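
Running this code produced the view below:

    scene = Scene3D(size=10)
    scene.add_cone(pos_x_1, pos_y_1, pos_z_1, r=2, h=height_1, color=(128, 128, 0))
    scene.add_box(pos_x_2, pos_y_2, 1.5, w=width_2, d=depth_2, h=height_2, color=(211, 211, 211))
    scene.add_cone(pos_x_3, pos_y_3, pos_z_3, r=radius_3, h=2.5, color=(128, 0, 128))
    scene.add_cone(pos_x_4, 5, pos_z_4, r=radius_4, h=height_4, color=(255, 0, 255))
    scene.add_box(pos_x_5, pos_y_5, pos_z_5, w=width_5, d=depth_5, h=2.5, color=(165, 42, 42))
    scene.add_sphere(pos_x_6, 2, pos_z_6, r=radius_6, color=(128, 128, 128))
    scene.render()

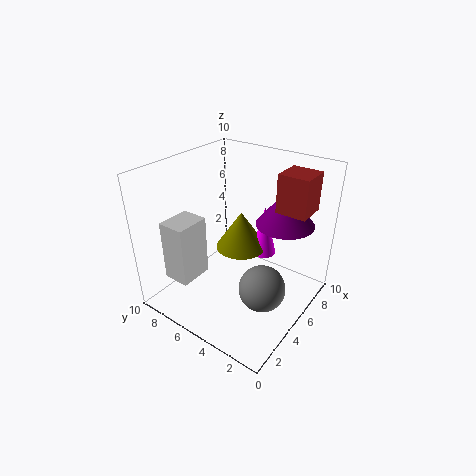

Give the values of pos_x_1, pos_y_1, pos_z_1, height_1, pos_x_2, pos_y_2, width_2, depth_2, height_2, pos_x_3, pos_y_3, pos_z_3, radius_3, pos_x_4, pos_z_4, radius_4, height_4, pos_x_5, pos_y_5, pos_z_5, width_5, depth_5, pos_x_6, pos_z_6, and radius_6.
pos_x_1 = 7.5; pos_y_1 = 6.5; pos_z_1 = 2.5; height_1 = 3; pos_x_2 = 2; pos_y_2 = 7.5; width_2 = 2.5; depth_2 = 2; height_2 = 4.5; pos_x_3 = 7; pos_y_3 = 2.5; pos_z_3 = 6; radius_3 = 2; pos_x_4 = 8.5; pos_z_4 = 2; radius_4 = 1; height_4 = 4; pos_x_5 = 5.5; pos_y_5 = 0.5; pos_z_5 = 7.5; width_5 = 2; depth_5 = 2; pos_x_6 = 3.5; pos_z_6 = 3; radius_6 = 1.5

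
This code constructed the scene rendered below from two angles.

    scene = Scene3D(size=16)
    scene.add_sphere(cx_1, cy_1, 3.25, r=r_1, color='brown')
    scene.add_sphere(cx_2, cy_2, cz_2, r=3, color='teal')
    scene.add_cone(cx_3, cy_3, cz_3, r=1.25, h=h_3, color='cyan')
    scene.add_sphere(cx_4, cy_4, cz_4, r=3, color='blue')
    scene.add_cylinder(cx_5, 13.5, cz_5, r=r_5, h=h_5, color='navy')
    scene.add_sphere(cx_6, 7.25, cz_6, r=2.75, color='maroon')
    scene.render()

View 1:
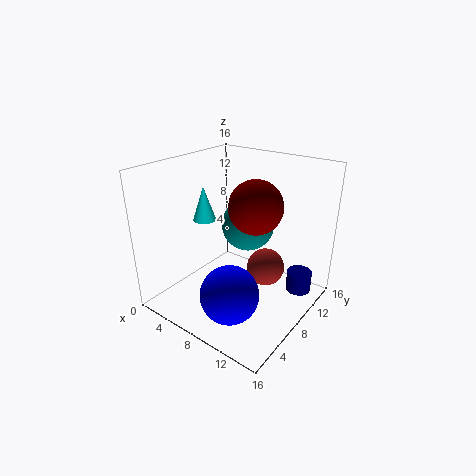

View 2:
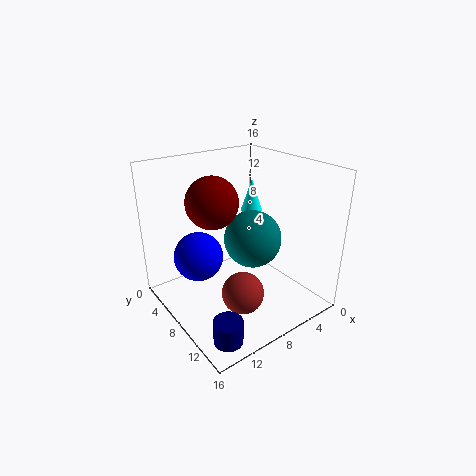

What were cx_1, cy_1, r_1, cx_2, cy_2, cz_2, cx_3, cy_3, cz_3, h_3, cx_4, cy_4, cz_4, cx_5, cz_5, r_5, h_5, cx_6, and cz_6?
cx_1 = 9.75; cy_1 = 11.25; r_1 = 2.25; cx_2 = 7.75; cy_2 = 10.25; cz_2 = 8.75; cx_3 = 4.75; cy_3 = 6.25; cz_3 = 10; h_3 = 3.75; cx_4 = 10.5; cy_4 = 3.25; cz_4 = 4.25; cx_5 = 13.25; cz_5 = 0.25; r_5 = 1.5; h_5 = 2.5; cx_6 = 10.75; cz_6 = 12.5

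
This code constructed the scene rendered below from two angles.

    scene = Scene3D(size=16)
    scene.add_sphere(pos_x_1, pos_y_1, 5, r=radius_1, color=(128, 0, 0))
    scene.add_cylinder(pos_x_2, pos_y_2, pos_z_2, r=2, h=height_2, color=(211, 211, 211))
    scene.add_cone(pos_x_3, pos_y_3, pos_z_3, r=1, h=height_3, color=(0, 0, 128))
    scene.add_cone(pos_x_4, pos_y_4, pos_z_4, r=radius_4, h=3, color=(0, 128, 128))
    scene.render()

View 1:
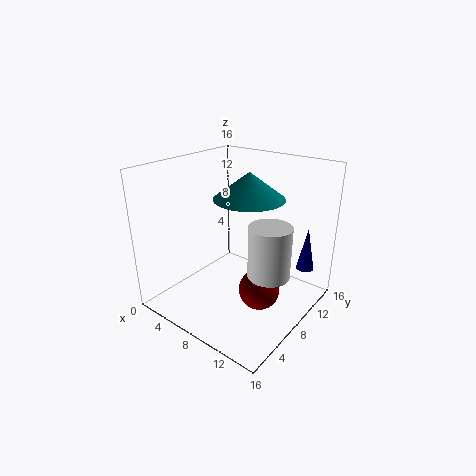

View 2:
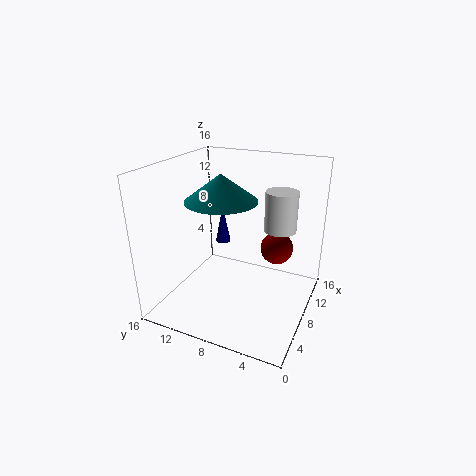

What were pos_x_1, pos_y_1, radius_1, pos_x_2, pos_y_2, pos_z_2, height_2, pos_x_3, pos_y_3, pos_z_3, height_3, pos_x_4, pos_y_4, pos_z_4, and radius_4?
pos_x_1 = 13
pos_y_1 = 5
radius_1 = 2
pos_x_2 = 14
pos_y_2 = 5
pos_z_2 = 7
height_2 = 5
pos_x_3 = 14
pos_y_3 = 13
pos_z_3 = 4
height_3 = 5
pos_x_4 = 8
pos_y_4 = 10
pos_z_4 = 12
radius_4 = 4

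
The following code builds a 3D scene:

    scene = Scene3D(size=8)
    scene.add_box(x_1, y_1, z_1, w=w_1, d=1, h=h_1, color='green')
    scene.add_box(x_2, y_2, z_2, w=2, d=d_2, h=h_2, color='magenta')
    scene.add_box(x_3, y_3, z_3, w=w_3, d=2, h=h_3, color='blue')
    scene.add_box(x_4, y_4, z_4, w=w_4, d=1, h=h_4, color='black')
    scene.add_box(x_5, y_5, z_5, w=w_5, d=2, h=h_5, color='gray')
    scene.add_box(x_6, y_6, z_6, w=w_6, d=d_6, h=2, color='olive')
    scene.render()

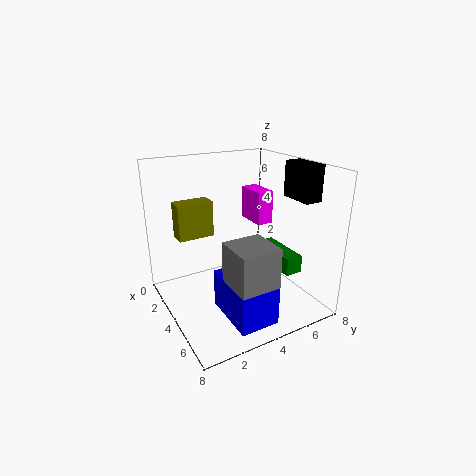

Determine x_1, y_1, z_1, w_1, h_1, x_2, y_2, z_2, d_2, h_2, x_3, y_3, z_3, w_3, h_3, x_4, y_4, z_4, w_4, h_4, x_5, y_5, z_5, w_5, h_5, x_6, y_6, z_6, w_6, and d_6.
x_1 = 3; y_1 = 6; z_1 = 2; w_1 = 3; h_1 = 1; x_2 = 1; y_2 = 6; z_2 = 4; d_2 = 1; h_2 = 2; x_3 = 5; y_3 = 2; z_3 = 1; w_3 = 3; h_3 = 2; x_4 = 4; y_4 = 7; z_4 = 6; w_4 = 2; h_4 = 2; x_5 = 6; y_5 = 2; z_5 = 2; w_5 = 2; h_5 = 3; x_6 = 2; y_6 = 1; z_6 = 4; w_6 = 1; d_6 = 2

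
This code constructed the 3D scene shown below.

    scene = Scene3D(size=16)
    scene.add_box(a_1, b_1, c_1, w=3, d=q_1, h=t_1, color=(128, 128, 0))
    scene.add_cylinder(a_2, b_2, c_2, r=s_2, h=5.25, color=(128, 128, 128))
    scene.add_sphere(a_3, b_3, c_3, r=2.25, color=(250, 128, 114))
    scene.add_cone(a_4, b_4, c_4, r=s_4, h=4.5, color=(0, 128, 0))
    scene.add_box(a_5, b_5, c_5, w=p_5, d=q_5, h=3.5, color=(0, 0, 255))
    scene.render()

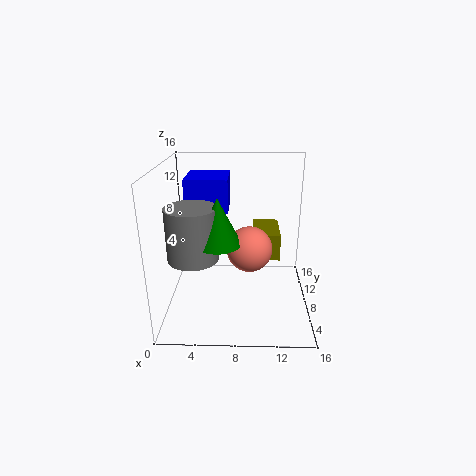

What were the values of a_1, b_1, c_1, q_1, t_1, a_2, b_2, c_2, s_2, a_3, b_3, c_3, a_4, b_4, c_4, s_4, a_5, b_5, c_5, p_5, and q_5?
a_1 = 9.75; b_1 = 8; c_1 = 5.25; q_1 = 5.25; t_1 = 3; a_2 = 3.75; b_2 = 3.5; c_2 = 7.75; s_2 = 2.5; a_3 = 9.25; b_3 = 4.25; c_3 = 8.5; a_4 = 6.25; b_4 = 3.25; c_4 = 9.5; s_4 = 2.25; a_5 = 2.5; b_5 = 6.75; c_5 = 11.25; p_5 = 4.5; q_5 = 4.75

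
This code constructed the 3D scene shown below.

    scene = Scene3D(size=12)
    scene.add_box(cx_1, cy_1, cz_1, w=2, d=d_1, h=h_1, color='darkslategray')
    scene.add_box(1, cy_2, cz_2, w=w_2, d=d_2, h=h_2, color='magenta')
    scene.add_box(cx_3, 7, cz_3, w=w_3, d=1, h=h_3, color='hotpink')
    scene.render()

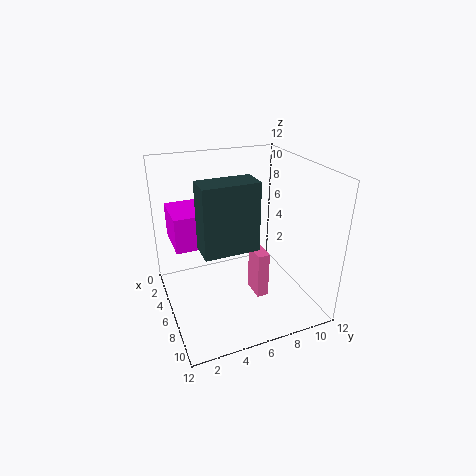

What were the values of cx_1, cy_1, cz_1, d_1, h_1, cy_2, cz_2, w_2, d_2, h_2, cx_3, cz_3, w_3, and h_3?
cx_1 = 8, cy_1 = 2, cz_1 = 7, d_1 = 4, h_1 = 5, cy_2 = 1, cz_2 = 5, w_2 = 4, d_2 = 3, h_2 = 3, cx_3 = 6, cz_3 = 1, w_3 = 2, h_3 = 4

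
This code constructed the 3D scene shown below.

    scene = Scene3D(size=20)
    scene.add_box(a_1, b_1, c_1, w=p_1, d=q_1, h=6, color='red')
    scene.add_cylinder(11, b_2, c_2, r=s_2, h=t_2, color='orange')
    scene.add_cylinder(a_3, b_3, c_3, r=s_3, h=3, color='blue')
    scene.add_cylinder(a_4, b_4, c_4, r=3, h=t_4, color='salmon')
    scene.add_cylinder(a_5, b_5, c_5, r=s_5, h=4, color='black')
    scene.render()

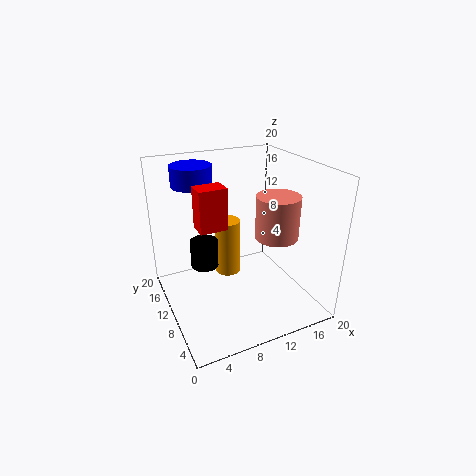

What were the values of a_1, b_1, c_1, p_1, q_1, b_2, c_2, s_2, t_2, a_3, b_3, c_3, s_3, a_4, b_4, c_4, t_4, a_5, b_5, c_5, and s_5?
a_1 = 5, b_1 = 11, c_1 = 11, p_1 = 4, q_1 = 3, b_2 = 16, c_2 = 1, s_2 = 2, t_2 = 9, a_3 = 6, b_3 = 17, c_3 = 16, s_3 = 3, a_4 = 15, b_4 = 8, c_4 = 10, t_4 = 6, a_5 = 6, b_5 = 13, c_5 = 5, s_5 = 2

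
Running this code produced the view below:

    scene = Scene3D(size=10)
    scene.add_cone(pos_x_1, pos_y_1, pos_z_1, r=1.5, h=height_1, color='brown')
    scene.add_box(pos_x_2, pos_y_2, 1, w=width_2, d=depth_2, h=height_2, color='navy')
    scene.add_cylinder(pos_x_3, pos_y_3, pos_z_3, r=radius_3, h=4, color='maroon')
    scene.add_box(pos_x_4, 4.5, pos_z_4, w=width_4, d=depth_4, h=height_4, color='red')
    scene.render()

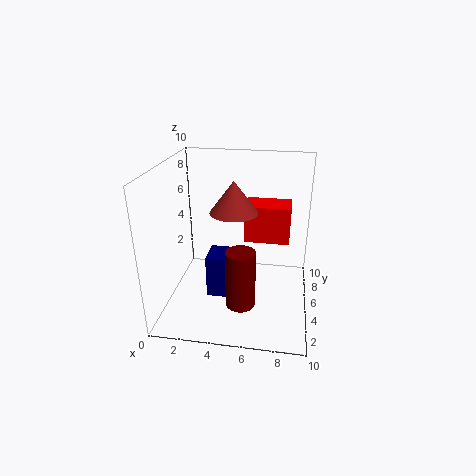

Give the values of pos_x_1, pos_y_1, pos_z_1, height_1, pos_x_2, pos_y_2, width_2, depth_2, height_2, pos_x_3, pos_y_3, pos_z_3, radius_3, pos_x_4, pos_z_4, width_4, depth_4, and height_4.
pos_x_1 = 5
pos_y_1 = 3.5
pos_z_1 = 7.5
height_1 = 2
pos_x_2 = 3
pos_y_2 = 3.5
width_2 = 2
depth_2 = 2
height_2 = 3
pos_x_3 = 5.5
pos_y_3 = 3
pos_z_3 = 1
radius_3 = 1
pos_x_4 = 5.5
pos_z_4 = 5
width_4 = 3
depth_4 = 2
height_4 = 2.5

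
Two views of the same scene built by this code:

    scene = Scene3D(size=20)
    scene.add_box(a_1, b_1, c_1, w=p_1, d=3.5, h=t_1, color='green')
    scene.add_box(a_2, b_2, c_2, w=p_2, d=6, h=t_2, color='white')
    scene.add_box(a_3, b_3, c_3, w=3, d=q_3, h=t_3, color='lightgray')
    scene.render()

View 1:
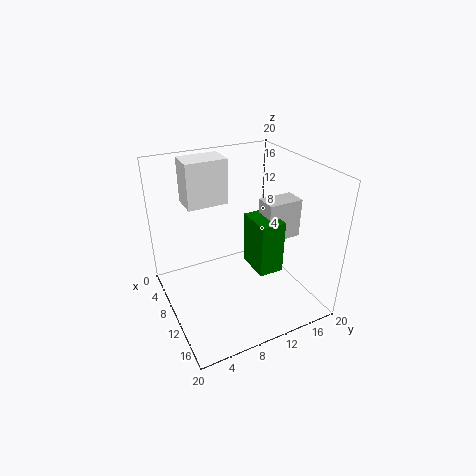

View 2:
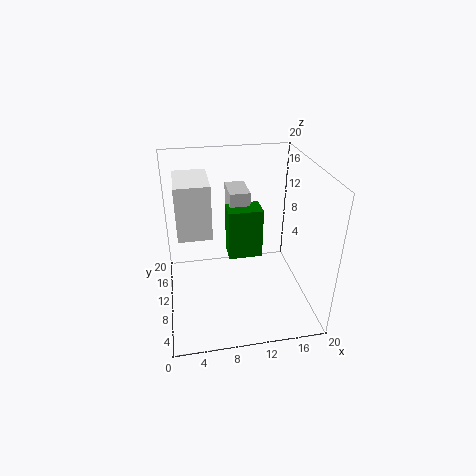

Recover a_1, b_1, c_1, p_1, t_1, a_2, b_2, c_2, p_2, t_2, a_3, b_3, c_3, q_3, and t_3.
a_1 = 9
b_1 = 11.5
c_1 = 5.5
p_1 = 5
t_1 = 7.5
a_2 = 2
b_2 = 4.5
c_2 = 13.5
p_2 = 4
t_2 = 6.5
a_3 = 9.5
b_3 = 13.5
c_3 = 9.5
q_3 = 5
t_3 = 5.5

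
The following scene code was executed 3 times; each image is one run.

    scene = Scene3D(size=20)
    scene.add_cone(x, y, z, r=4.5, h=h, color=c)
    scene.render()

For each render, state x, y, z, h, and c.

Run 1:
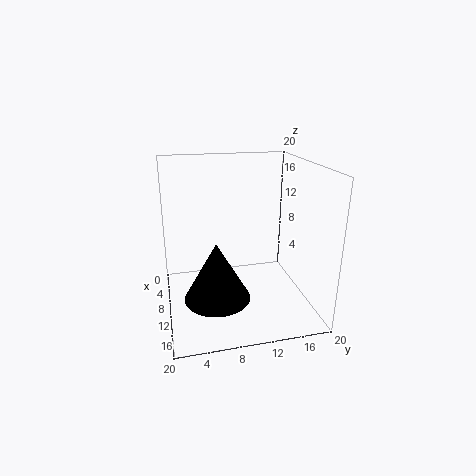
x = 12.5; y = 6.5; z = 2.5; h = 8; c = 'black'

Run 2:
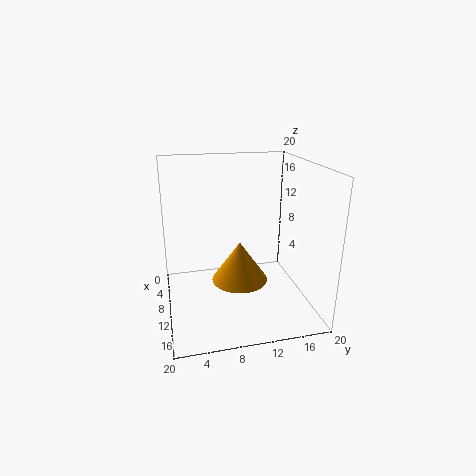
x = 5; y = 11.5; z = 0.5; h = 6.5; c = 'orange'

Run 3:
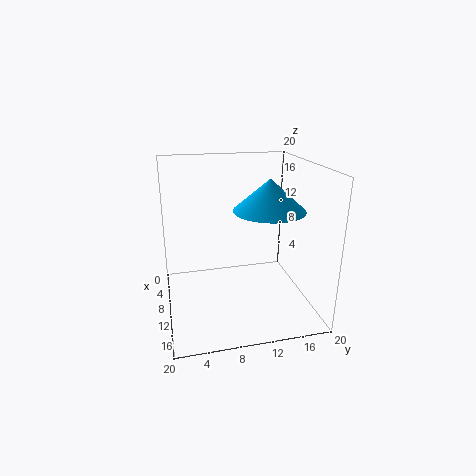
x = 14; y = 13; z = 15; h = 4; c = 'deepskyblue'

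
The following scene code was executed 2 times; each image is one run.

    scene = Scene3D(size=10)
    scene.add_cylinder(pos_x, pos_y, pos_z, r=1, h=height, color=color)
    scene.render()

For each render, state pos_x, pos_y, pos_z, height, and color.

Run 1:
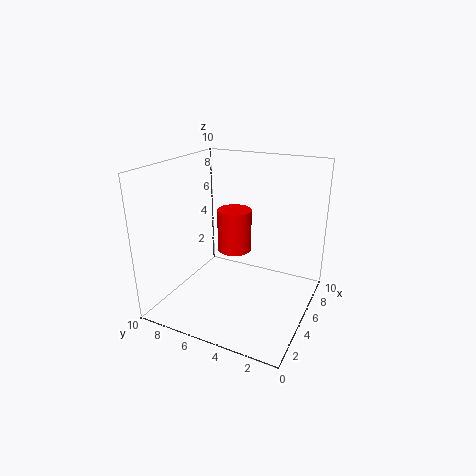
pos_x = 2.5; pos_y = 4; pos_z = 5.5; height = 2.5; color = 'red'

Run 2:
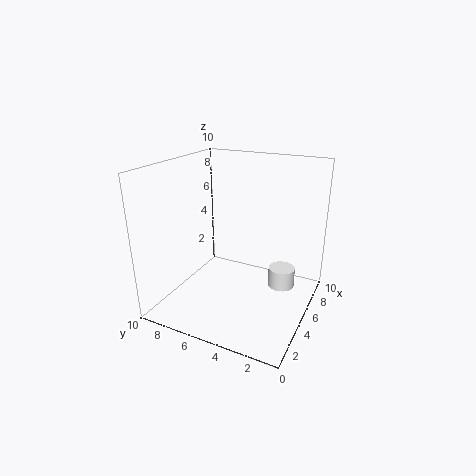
pos_x = 7.5; pos_y = 2.5; pos_z = 0.5; height = 1.5; color = 'white'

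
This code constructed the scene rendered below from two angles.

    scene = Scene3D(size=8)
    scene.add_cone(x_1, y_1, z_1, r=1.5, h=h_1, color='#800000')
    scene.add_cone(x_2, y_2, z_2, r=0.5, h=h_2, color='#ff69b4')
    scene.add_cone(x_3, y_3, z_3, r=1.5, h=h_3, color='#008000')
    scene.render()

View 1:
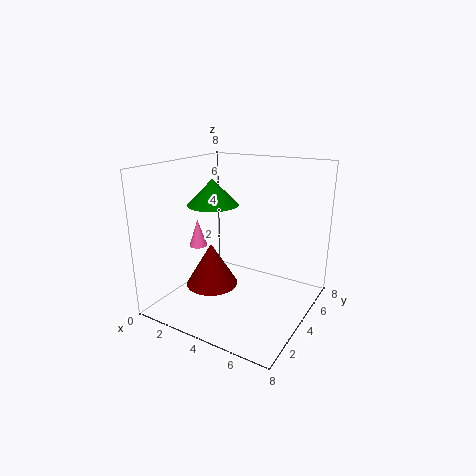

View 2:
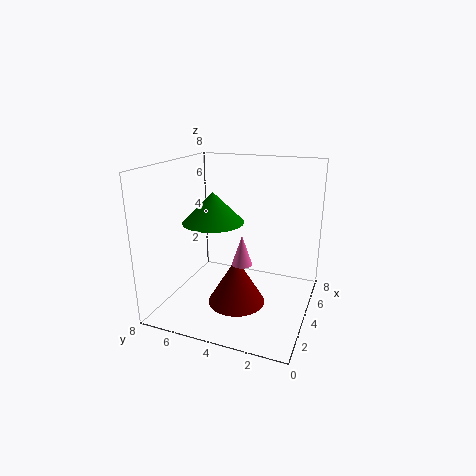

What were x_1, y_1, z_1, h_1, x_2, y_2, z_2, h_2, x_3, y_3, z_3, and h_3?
x_1 = 2.5; y_1 = 3.5; z_1 = 1; h_1 = 2.5; x_2 = 2; y_2 = 3; z_2 = 3.5; h_2 = 1.5; x_3 = 2; y_3 = 4.5; z_3 = 5.5; h_3 = 1.5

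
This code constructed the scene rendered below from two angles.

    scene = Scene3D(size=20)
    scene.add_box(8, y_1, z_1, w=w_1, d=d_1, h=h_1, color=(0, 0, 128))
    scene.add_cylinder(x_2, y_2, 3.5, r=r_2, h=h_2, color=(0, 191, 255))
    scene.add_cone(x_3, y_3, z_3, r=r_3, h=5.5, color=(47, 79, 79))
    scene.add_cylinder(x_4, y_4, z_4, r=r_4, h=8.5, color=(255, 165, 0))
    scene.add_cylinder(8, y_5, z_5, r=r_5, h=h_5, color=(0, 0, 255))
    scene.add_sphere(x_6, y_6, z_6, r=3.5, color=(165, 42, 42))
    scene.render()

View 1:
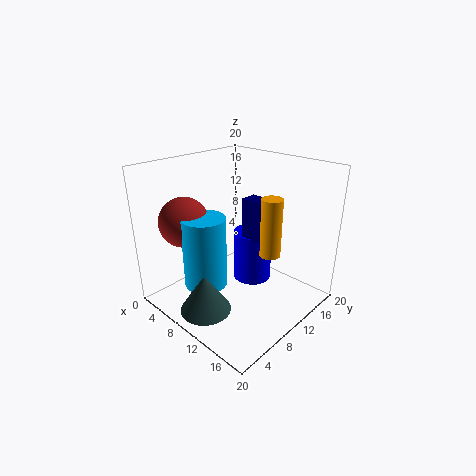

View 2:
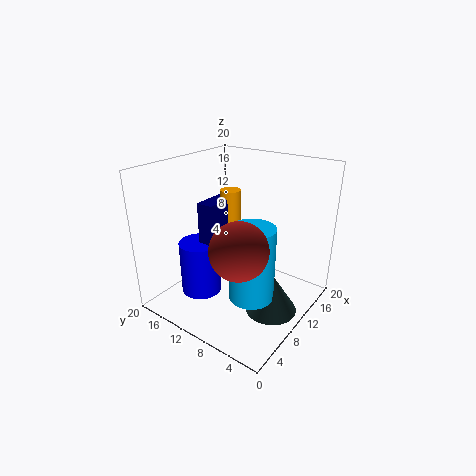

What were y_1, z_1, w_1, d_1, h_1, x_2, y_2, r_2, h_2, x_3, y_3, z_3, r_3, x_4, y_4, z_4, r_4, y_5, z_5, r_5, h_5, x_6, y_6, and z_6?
y_1 = 13
z_1 = 8.5
w_1 = 5
d_1 = 2.5
h_1 = 6
x_2 = 7.5
y_2 = 6
r_2 = 3
h_2 = 10
x_3 = 9.5
y_3 = 4
z_3 = 1
r_3 = 3.5
x_4 = 13
y_4 = 13.5
z_4 = 7
r_4 = 1.5
y_5 = 15.5
z_5 = 0.5
r_5 = 3
h_5 = 8
x_6 = 4
y_6 = 5.5
z_6 = 12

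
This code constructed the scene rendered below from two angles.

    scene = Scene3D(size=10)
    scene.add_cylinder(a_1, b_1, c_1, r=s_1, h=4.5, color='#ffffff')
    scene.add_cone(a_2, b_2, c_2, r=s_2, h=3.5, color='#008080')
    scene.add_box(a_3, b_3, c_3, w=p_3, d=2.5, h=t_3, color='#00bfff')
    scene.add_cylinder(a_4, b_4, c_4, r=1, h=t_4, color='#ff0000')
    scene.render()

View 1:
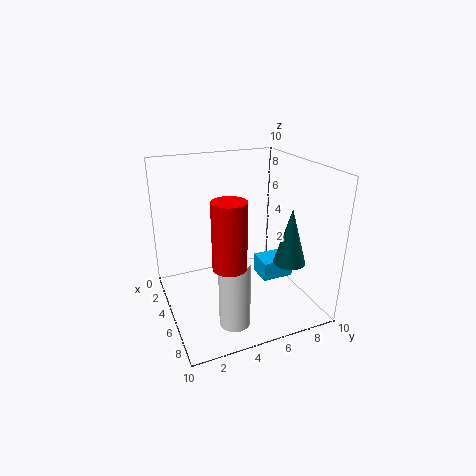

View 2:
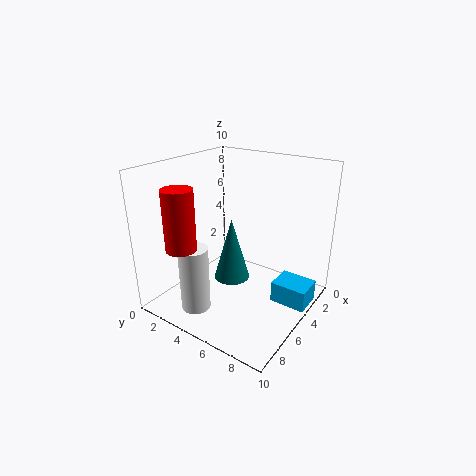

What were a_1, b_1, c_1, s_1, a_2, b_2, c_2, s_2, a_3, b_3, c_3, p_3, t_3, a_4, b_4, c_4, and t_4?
a_1 = 8, b_1 = 3.5, c_1 = 0.5, s_1 = 1, a_2 = 8.5, b_2 = 7, c_2 = 4.5, s_2 = 1, a_3 = 2.5, b_3 = 7.5, c_3 = 0.5, p_3 = 2, t_3 = 1.5, a_4 = 8.5, b_4 = 3, c_4 = 5, t_4 = 4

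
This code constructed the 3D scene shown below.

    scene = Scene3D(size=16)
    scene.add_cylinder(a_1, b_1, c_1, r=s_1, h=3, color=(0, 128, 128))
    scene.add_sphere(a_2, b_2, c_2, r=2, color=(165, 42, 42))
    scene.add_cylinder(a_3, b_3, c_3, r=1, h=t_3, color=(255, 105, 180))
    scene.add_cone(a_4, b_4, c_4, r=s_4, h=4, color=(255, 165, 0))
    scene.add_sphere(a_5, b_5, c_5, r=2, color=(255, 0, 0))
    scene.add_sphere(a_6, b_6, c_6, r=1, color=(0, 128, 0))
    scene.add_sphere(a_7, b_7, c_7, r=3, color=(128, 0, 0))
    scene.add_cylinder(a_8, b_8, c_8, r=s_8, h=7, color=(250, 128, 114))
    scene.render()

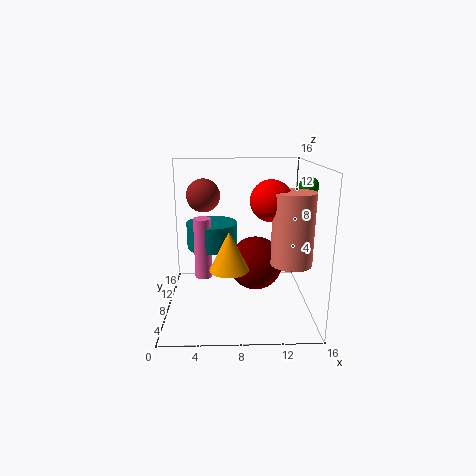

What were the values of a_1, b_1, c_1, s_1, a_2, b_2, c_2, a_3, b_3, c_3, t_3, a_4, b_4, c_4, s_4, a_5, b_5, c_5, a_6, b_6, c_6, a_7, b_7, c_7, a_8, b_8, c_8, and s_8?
a_1 = 5; b_1 = 11; c_1 = 6; s_1 = 3; a_2 = 4; b_2 = 12; c_2 = 12; a_3 = 4; b_3 = 9; c_3 = 3; t_3 = 7; a_4 = 7; b_4 = 4; c_4 = 6; s_4 = 2; a_5 = 11; b_5 = 4; c_5 = 13; a_6 = 15; b_6 = 6; c_6 = 14; a_7 = 10; b_7 = 8; c_7 = 5; a_8 = 13; b_8 = 3; c_8 = 7; s_8 = 2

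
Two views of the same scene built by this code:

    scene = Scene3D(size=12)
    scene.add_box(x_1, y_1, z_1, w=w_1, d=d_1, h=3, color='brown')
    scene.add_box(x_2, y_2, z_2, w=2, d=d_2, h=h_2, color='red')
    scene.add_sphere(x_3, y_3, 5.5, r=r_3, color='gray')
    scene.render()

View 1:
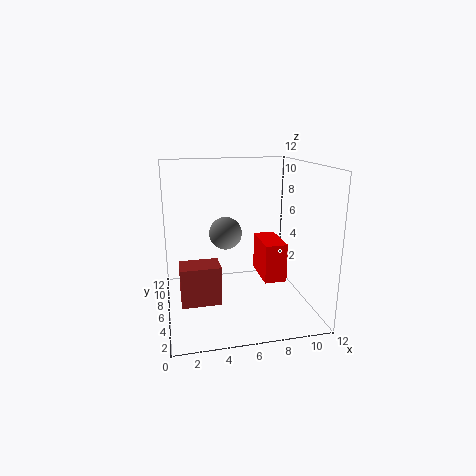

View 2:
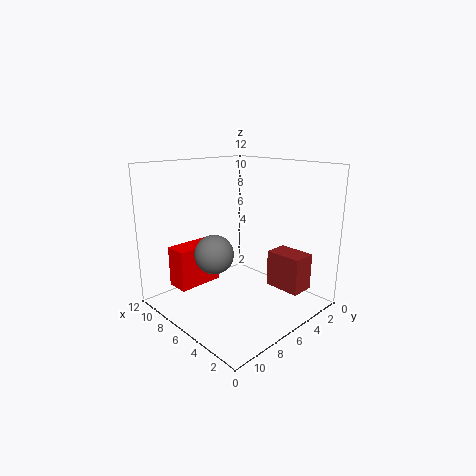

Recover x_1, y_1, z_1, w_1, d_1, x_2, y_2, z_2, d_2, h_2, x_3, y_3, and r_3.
x_1 = 1; y_1 = 2.5; z_1 = 2; w_1 = 3; d_1 = 2; x_2 = 8.5; y_2 = 6; z_2 = 1.5; d_2 = 4; h_2 = 3.5; x_3 = 5.5; y_3 = 9; r_3 = 1.5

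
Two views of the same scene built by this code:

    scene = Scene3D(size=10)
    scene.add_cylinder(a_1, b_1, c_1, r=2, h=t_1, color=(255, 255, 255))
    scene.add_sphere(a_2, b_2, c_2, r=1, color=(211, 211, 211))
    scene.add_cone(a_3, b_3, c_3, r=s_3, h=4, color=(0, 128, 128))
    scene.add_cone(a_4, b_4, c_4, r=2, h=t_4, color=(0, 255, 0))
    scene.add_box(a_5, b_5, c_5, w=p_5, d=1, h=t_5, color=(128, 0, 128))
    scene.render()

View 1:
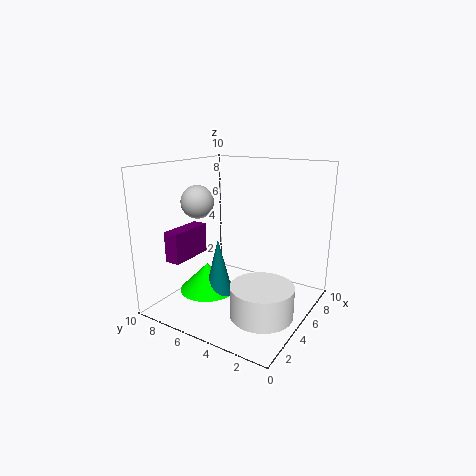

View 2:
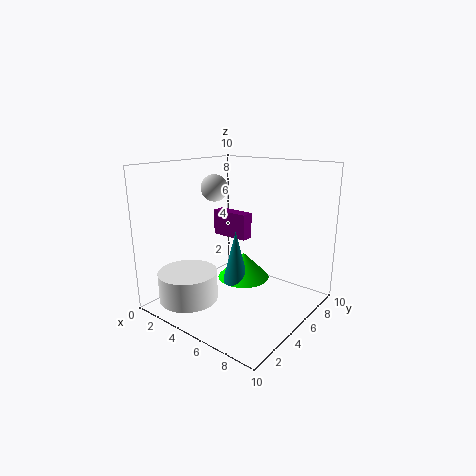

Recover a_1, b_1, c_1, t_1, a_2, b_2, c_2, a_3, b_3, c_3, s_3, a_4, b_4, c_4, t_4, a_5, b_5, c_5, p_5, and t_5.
a_1 = 3, b_1 = 2, c_1 = 1, t_1 = 2, a_2 = 2, b_2 = 6, c_2 = 8, a_3 = 4, b_3 = 6, c_3 = 1, s_3 = 1, a_4 = 4, b_4 = 7, c_4 = 1, t_4 = 2, a_5 = 1, b_5 = 7, c_5 = 4, p_5 = 3, t_5 = 2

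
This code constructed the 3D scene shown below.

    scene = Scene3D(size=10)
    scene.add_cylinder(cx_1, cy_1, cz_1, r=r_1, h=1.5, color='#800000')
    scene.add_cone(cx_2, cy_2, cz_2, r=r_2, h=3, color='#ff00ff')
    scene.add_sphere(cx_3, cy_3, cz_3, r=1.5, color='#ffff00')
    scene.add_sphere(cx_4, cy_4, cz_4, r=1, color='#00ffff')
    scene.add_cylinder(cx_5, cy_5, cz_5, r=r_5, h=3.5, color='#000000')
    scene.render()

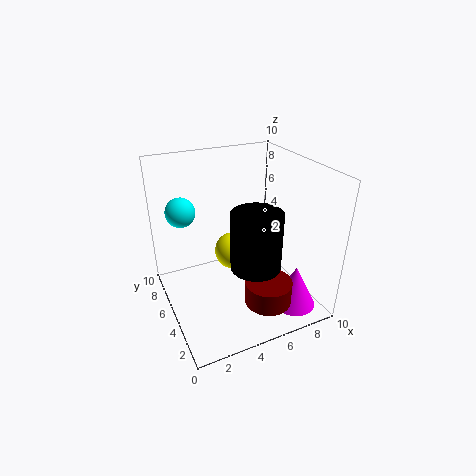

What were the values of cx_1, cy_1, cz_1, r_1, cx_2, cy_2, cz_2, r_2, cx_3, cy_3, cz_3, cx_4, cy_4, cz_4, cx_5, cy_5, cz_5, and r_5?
cx_1 = 5.5
cy_1 = 1.5
cz_1 = 2
r_1 = 1.5
cx_2 = 8
cy_2 = 2
cz_2 = 0.5
r_2 = 1.5
cx_3 = 6
cy_3 = 8
cz_3 = 2
cx_4 = 1.5
cy_4 = 6.5
cz_4 = 7
cx_5 = 4.5
cy_5 = 1.5
cz_5 = 5
r_5 = 1.5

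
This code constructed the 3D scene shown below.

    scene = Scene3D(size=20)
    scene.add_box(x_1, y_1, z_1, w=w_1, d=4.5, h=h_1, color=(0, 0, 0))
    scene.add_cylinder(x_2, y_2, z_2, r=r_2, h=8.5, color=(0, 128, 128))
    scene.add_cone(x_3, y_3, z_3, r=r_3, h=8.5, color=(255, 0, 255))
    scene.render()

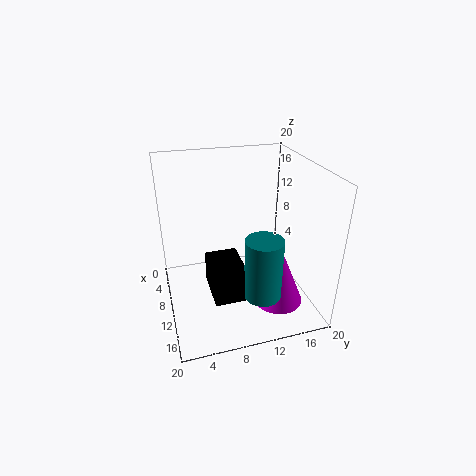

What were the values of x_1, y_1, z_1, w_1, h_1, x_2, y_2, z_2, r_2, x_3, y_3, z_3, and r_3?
x_1 = 8.5, y_1 = 5.5, z_1 = 3, w_1 = 6.5, h_1 = 4.5, x_2 = 15, y_2 = 12, z_2 = 3.5, r_2 = 2.5, x_3 = 13.5, y_3 = 15, z_3 = 1, r_3 = 3.5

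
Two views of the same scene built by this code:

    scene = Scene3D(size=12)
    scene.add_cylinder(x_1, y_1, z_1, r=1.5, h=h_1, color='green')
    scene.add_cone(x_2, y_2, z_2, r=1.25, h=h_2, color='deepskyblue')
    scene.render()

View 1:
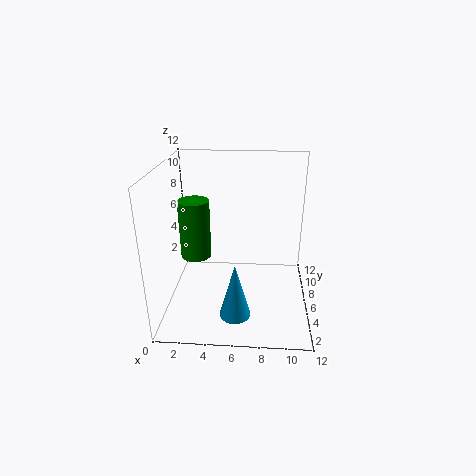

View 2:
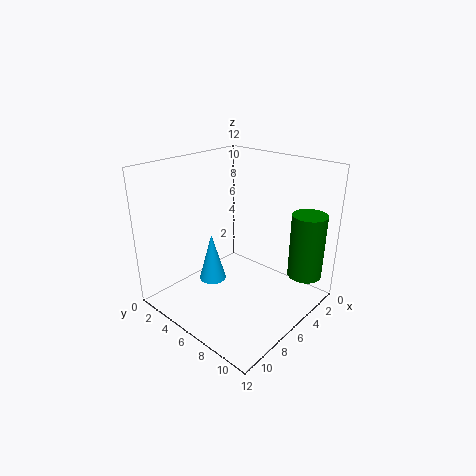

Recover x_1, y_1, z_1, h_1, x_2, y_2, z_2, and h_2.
x_1 = 1.5; y_1 = 10; z_1 = 2; h_1 = 5.75; x_2 = 6; y_2 = 2.75; z_2 = 0.75; h_2 = 4.5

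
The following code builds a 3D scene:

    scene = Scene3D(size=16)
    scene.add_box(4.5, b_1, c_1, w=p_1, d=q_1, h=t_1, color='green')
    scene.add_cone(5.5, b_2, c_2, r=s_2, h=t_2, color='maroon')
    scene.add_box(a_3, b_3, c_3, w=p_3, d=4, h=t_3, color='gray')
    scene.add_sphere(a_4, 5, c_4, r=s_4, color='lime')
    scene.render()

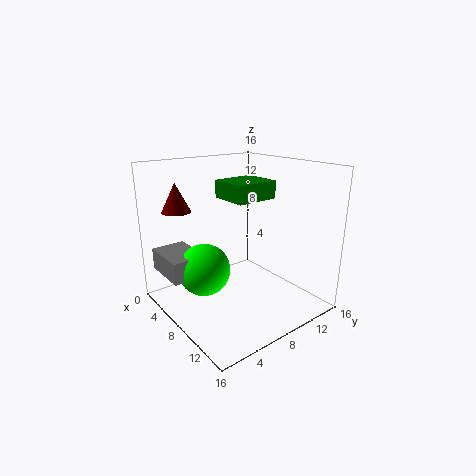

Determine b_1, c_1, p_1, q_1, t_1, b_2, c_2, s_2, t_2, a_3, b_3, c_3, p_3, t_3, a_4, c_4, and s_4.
b_1 = 7.5; c_1 = 12; p_1 = 4.5; q_1 = 5; t_1 = 2; b_2 = 2; c_2 = 11.5; s_2 = 1.5; t_2 = 3; a_3 = 0.5; b_3 = 1; c_3 = 3.5; p_3 = 5.5; t_3 = 2.5; a_4 = 5.5; c_4 = 4; s_4 = 3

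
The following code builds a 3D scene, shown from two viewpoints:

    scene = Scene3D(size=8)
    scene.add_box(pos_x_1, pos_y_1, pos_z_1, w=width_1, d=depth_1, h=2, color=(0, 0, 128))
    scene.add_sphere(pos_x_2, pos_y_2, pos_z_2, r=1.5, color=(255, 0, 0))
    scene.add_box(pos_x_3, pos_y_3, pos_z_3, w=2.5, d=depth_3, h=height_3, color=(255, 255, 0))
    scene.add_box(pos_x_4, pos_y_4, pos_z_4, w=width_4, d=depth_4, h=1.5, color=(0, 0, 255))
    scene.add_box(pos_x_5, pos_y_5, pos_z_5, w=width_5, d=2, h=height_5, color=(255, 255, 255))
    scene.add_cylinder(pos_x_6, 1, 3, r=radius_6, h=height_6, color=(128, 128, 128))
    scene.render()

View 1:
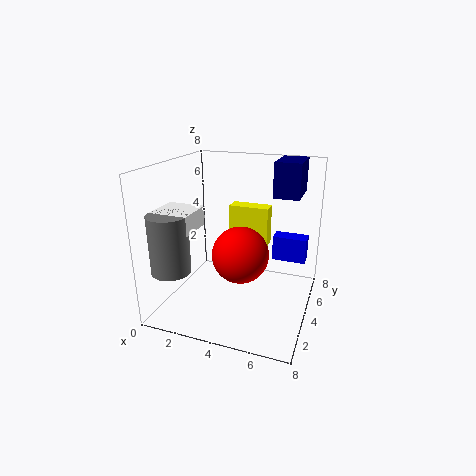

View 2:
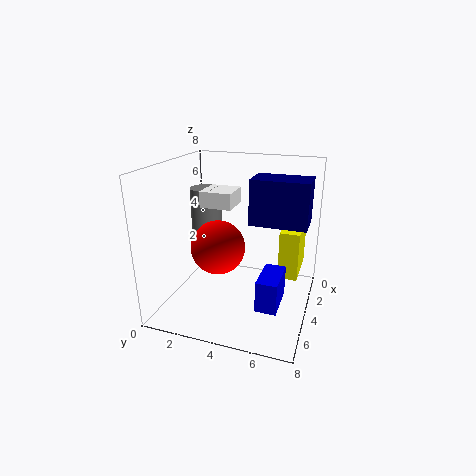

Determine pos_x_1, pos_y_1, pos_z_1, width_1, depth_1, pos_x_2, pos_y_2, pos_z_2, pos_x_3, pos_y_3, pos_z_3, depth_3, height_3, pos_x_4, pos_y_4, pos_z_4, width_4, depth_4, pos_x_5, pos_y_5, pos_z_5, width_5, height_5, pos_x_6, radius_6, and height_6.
pos_x_1 = 5.5; pos_y_1 = 5.5; pos_z_1 = 6; width_1 = 1.5; depth_1 = 2.5; pos_x_2 = 4.5; pos_y_2 = 3; pos_z_2 = 3.5; pos_x_3 = 2.5; pos_y_3 = 6.5; pos_z_3 = 2.5; depth_3 = 1; height_3 = 2.5; pos_x_4 = 5.5; pos_y_4 = 6; pos_z_4 = 2; width_4 = 2; depth_4 = 1; pos_x_5 = 0.5; pos_y_5 = 1; pos_z_5 = 5; width_5 = 2; height_5 = 1; pos_x_6 = 1.5; radius_6 = 1; height_6 = 3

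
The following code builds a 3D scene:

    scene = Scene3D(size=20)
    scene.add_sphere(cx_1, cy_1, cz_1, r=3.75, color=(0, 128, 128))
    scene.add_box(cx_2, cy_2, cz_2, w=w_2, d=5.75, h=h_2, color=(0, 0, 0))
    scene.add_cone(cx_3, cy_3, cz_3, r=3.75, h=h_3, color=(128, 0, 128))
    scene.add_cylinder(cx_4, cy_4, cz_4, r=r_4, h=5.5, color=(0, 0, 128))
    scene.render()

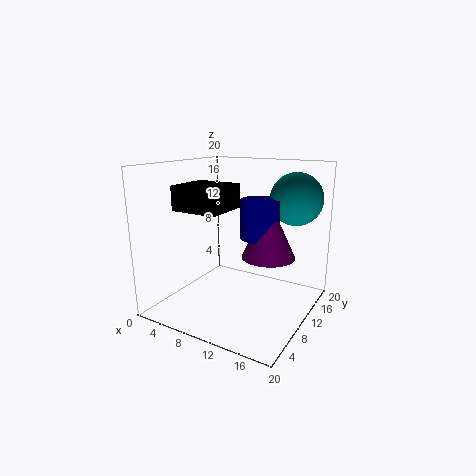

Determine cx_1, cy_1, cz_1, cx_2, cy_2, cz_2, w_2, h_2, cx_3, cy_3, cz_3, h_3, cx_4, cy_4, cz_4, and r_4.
cx_1 = 16
cy_1 = 16
cz_1 = 15
cx_2 = 5.75
cy_2 = 1.75
cz_2 = 15
w_2 = 6
h_2 = 3
cx_3 = 13.75
cy_3 = 12
cz_3 = 7.25
h_3 = 8
cx_4 = 12.25
cy_4 = 12.25
cz_4 = 9.75
r_4 = 2.75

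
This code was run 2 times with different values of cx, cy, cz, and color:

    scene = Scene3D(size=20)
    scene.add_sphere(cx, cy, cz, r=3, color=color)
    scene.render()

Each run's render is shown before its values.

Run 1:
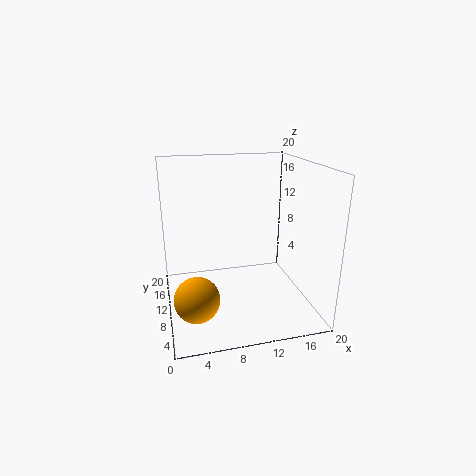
cx = 3.5; cy = 6; cz = 3.5; color = 'orange'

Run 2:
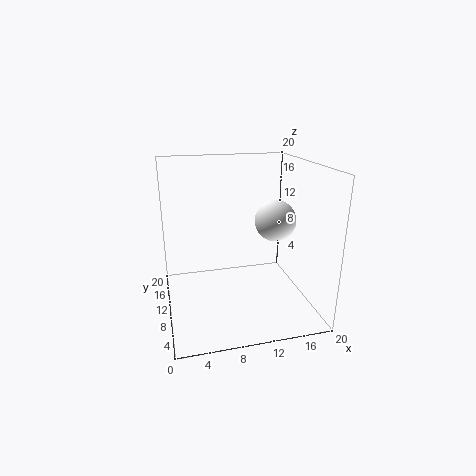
cx = 16; cy = 11.5; cz = 11.5; color = 'white'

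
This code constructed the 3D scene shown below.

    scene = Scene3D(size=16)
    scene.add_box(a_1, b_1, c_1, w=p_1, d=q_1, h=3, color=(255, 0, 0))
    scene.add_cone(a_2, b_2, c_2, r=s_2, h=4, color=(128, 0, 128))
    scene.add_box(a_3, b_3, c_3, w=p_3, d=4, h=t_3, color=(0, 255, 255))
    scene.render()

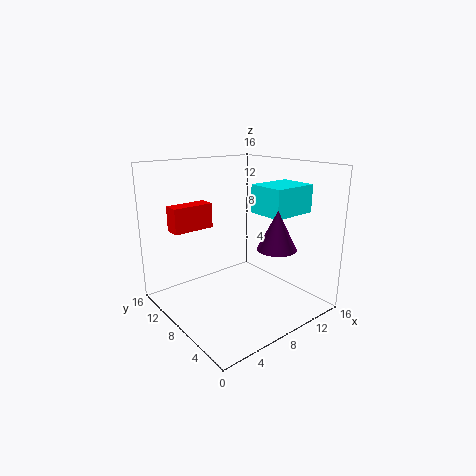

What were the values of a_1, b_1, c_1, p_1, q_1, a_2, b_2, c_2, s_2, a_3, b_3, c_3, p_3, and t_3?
a_1 = 3
b_1 = 13
c_1 = 8
p_1 = 5
q_1 = 2
a_2 = 9
b_2 = 3
c_2 = 8
s_2 = 2
a_3 = 9
b_3 = 3
c_3 = 11
p_3 = 5
t_3 = 3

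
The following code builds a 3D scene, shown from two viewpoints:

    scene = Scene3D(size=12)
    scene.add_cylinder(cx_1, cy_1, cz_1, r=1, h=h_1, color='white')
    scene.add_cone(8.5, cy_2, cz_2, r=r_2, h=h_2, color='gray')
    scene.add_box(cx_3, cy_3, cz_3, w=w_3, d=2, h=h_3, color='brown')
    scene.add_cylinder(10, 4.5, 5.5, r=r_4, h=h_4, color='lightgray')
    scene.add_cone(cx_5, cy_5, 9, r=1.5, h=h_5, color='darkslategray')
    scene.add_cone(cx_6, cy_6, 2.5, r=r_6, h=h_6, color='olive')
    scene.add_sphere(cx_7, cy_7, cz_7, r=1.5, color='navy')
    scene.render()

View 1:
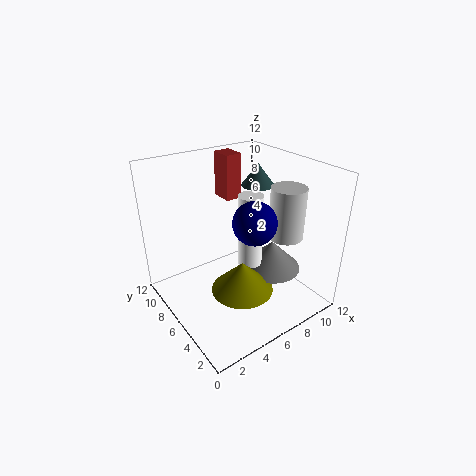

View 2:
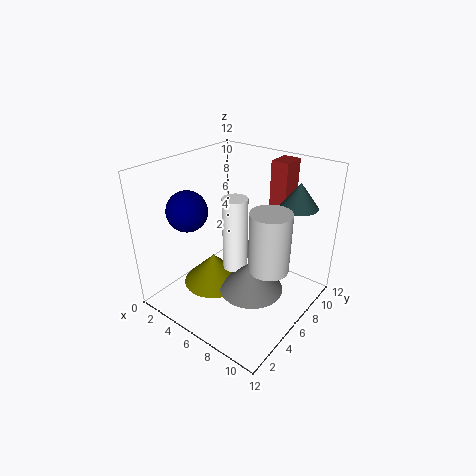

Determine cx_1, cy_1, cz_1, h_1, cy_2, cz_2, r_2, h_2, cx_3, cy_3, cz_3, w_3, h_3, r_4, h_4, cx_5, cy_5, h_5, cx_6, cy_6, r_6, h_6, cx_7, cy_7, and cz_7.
cx_1 = 6.5; cy_1 = 5; cz_1 = 4; h_1 = 6; cy_2 = 4.5; cz_2 = 3; r_2 = 2.5; h_2 = 2.5; cx_3 = 7; cy_3 = 9; cz_3 = 8; w_3 = 1.5; h_3 = 4; r_4 = 1.5; h_4 = 4.5; cx_5 = 10; cy_5 = 8.5; h_5 = 2; cx_6 = 5; cy_6 = 4; r_6 = 2.5; h_6 = 2.5; cx_7 = 4.5; cy_7 = 2; cz_7 = 9.5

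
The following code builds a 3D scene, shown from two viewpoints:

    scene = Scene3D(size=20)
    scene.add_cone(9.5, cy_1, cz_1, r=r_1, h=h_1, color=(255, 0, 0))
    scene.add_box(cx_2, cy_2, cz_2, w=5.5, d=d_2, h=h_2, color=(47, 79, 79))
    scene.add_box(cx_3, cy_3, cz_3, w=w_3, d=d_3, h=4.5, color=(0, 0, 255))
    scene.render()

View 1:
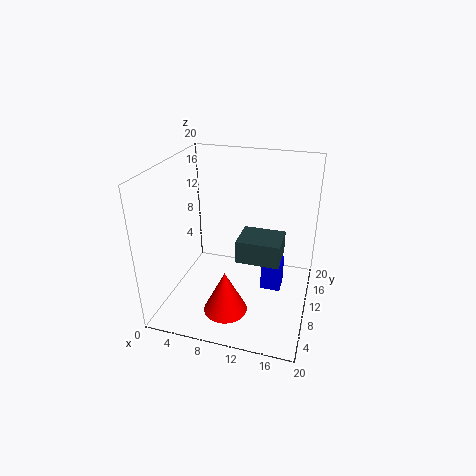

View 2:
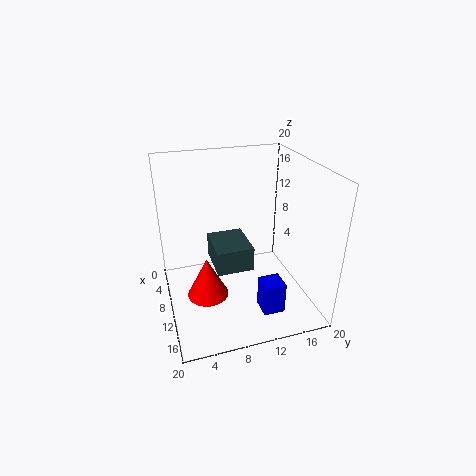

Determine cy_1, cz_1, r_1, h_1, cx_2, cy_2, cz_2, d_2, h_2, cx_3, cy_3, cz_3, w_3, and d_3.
cy_1 = 5.5
cz_1 = 1
r_1 = 3
h_1 = 6
cx_2 = 11
cy_2 = 5.5
cz_2 = 9
d_2 = 4.5
h_2 = 3
cx_3 = 13
cy_3 = 12
cz_3 = 0.5
w_3 = 3
d_3 = 3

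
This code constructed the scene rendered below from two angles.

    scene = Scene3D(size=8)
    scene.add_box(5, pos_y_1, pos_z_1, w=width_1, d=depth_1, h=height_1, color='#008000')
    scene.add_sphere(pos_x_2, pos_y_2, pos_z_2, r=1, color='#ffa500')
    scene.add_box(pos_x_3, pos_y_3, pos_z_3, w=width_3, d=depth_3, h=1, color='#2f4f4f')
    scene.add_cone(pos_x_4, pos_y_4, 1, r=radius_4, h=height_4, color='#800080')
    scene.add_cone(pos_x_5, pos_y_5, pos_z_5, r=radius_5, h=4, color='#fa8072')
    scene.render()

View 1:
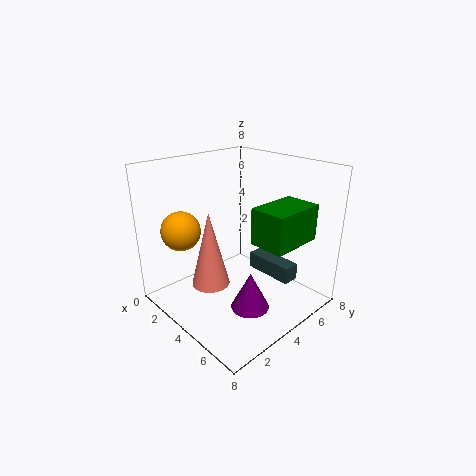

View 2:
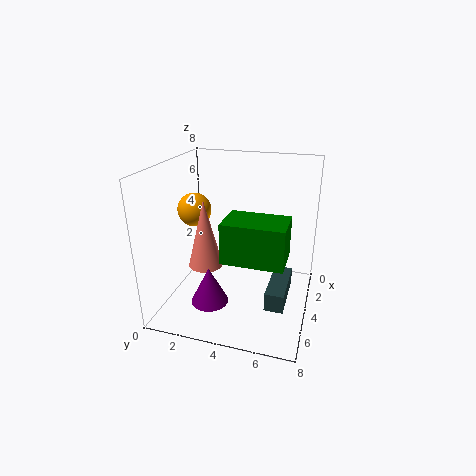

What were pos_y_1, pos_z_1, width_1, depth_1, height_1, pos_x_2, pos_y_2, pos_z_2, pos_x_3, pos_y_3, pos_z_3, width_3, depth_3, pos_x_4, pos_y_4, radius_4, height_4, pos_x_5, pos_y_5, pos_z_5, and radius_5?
pos_y_1 = 4; pos_z_1 = 4; width_1 = 2; depth_1 = 3; height_1 = 2; pos_x_2 = 3; pos_y_2 = 1; pos_z_2 = 5; pos_x_3 = 3; pos_y_3 = 6; pos_z_3 = 1; width_3 = 3; depth_3 = 1; pos_x_4 = 6; pos_y_4 = 3; radius_4 = 1; height_4 = 2; pos_x_5 = 4; pos_y_5 = 2; pos_z_5 = 2; radius_5 = 1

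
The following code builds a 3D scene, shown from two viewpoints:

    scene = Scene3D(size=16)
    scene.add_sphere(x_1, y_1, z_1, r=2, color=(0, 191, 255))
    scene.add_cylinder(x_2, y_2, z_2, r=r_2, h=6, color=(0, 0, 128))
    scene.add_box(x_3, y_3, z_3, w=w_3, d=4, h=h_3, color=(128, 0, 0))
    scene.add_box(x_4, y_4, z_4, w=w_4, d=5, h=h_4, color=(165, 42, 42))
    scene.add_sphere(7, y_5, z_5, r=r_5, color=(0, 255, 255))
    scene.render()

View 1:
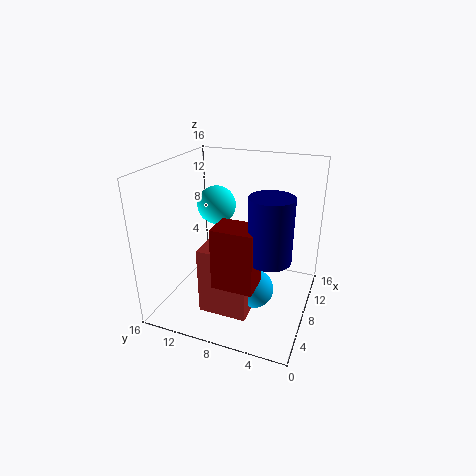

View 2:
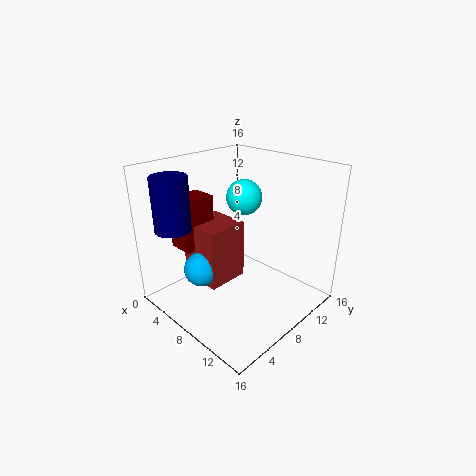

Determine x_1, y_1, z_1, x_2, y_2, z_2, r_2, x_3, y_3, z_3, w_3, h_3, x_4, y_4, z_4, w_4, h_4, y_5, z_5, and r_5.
x_1 = 5
y_1 = 5
z_1 = 4
x_2 = 3
y_2 = 3
z_2 = 9
r_2 = 2
x_3 = 1
y_3 = 4
z_3 = 6
w_3 = 3
h_3 = 6
x_4 = 2
y_4 = 5
z_4 = 2
w_4 = 5
h_4 = 7
y_5 = 10
z_5 = 12
r_5 = 2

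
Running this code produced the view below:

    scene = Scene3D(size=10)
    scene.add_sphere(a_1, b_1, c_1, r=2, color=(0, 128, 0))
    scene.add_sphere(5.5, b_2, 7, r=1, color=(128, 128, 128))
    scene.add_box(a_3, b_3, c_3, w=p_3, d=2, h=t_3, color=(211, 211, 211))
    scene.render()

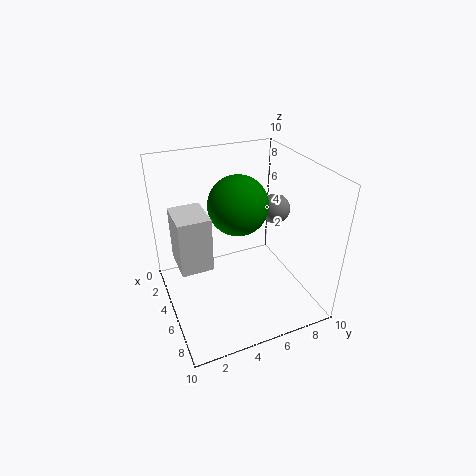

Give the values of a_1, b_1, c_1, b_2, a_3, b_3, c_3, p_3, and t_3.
a_1 = 5, b_1 = 5, c_1 = 7.5, b_2 = 7.5, a_3 = 4.5, b_3 = 0.5, c_3 = 4.5, p_3 = 2.5, t_3 = 3.5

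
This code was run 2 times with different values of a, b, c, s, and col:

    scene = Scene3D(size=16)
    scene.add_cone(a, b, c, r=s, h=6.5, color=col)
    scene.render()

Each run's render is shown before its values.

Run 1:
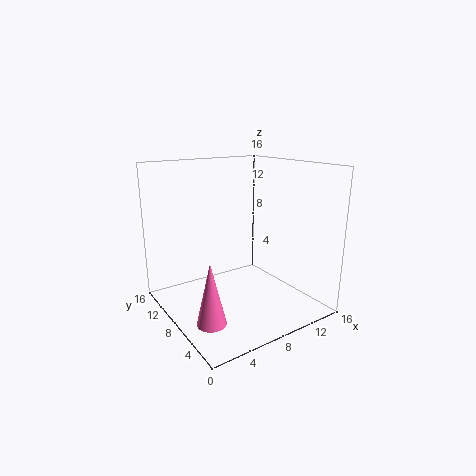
a = 2.5, b = 4.5, c = 1, s = 1.5, col = 'hotpink'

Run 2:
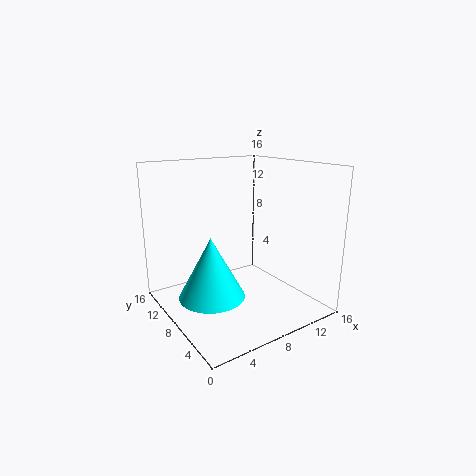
a = 4, b = 7, c = 2.5, s = 3.5, col = 'cyan'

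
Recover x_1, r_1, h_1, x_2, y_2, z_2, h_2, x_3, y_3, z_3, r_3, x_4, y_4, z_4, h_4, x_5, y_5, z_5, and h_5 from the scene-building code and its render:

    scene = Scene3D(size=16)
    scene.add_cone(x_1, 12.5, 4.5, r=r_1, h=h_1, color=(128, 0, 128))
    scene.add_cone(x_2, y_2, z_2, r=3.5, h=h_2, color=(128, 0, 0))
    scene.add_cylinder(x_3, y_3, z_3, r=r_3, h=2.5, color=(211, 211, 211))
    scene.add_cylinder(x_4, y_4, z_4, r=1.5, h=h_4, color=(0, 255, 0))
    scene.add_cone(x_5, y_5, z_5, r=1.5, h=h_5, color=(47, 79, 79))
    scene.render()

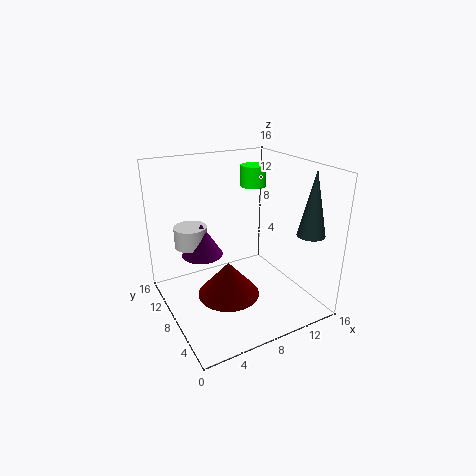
x_1 = 5.5, r_1 = 2.5, h_1 = 4, x_2 = 6.5, y_2 = 7.5, z_2 = 1.5, h_2 = 4, x_3 = 4.5, y_3 = 13.5, z_3 = 5.5, r_3 = 2, x_4 = 12, y_4 = 11.5, z_4 = 12.5, h_4 = 2.5, x_5 = 14, y_5 = 3, z_5 = 9, h_5 = 7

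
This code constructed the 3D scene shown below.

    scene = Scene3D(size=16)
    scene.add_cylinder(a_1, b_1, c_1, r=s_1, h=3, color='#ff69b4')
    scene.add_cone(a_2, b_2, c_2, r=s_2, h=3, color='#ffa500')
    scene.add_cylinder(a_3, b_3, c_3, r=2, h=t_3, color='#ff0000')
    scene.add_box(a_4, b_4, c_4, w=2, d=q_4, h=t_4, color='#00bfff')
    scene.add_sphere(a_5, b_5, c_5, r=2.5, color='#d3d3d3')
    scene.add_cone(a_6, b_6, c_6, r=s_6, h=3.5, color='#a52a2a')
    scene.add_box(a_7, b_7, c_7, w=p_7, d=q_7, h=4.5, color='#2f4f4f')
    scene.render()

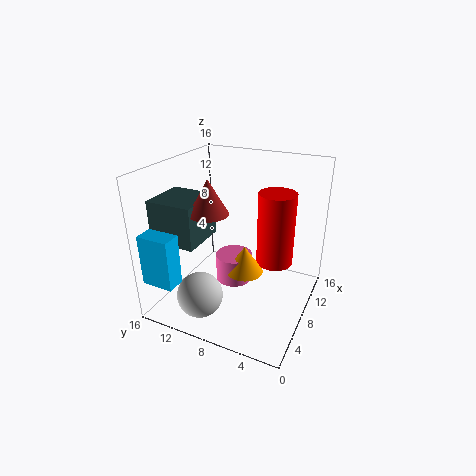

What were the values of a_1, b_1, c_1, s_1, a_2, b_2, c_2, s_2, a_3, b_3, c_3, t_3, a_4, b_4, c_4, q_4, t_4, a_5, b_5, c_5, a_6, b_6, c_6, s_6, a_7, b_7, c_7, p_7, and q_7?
a_1 = 7
b_1 = 8
c_1 = 3.5
s_1 = 2
a_2 = 6.5
b_2 = 6.5
c_2 = 5
s_2 = 2
a_3 = 9
b_3 = 4
c_3 = 5.5
t_3 = 8
a_4 = 0.5
b_4 = 12
c_4 = 4.5
q_4 = 3.5
t_4 = 5.5
a_5 = 3.5
b_5 = 10.5
c_5 = 2.5
a_6 = 4.5
b_6 = 9.5
c_6 = 12
s_6 = 2
a_7 = 2.5
b_7 = 10.5
c_7 = 8.5
p_7 = 5
q_7 = 5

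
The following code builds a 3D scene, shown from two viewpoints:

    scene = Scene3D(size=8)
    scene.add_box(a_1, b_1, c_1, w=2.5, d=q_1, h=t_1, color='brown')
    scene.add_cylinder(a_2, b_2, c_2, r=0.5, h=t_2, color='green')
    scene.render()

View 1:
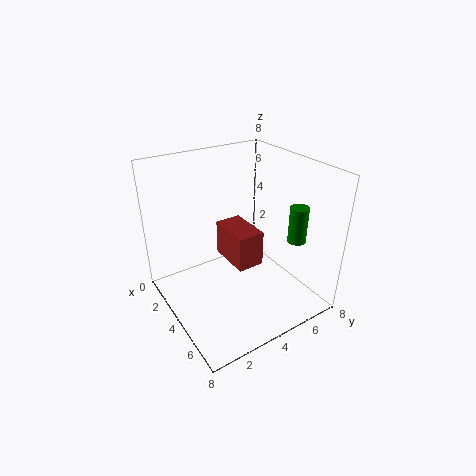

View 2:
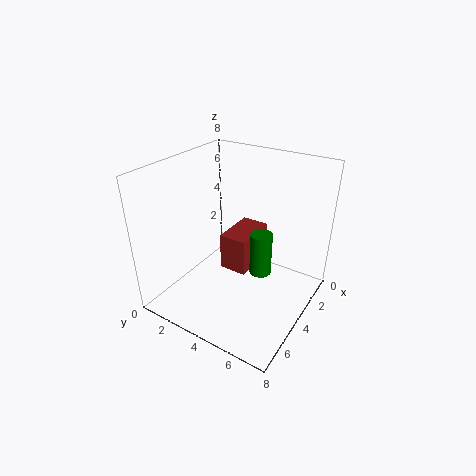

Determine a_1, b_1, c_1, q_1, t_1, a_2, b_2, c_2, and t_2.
a_1 = 2.5, b_1 = 3.5, c_1 = 2.5, q_1 = 1.5, t_1 = 2, a_2 = 6, b_2 = 6.5, c_2 = 4, t_2 = 2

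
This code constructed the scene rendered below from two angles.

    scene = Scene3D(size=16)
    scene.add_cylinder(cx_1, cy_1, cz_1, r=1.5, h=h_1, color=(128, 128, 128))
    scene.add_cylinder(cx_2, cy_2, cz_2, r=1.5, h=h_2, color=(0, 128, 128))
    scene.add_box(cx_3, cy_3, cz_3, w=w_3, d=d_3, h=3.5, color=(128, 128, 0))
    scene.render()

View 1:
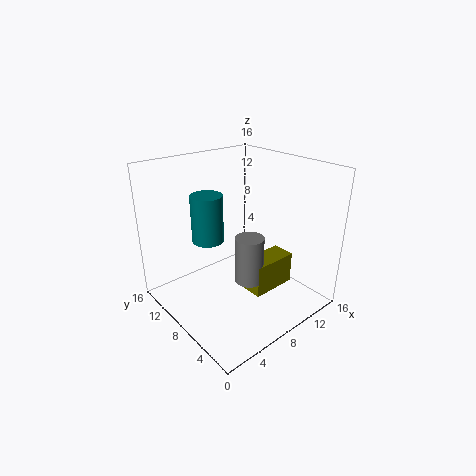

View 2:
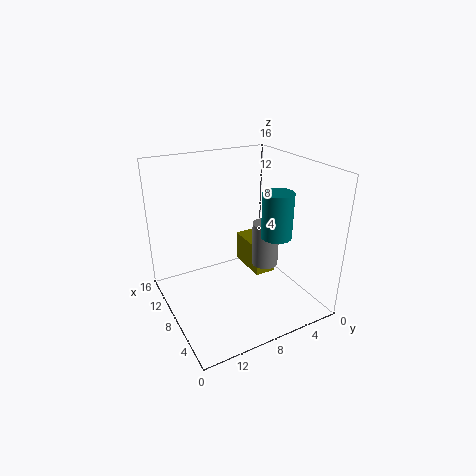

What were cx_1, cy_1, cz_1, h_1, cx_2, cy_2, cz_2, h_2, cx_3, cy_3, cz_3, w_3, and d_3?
cx_1 = 7; cy_1 = 5; cz_1 = 4.5; h_1 = 5; cx_2 = 3; cy_2 = 6.5; cz_2 = 10; h_2 = 4.5; cx_3 = 7; cy_3 = 3.5; cz_3 = 3; w_3 = 5; d_3 = 2.5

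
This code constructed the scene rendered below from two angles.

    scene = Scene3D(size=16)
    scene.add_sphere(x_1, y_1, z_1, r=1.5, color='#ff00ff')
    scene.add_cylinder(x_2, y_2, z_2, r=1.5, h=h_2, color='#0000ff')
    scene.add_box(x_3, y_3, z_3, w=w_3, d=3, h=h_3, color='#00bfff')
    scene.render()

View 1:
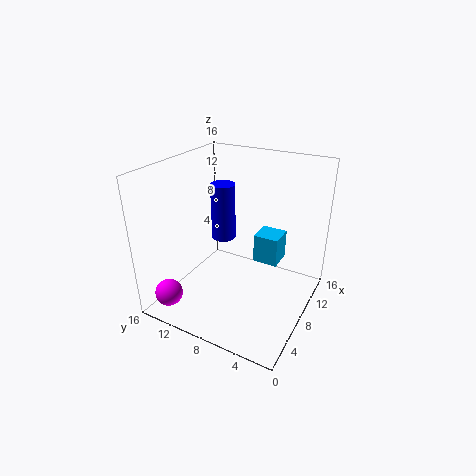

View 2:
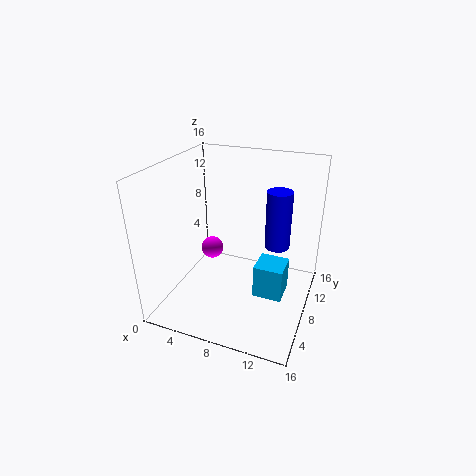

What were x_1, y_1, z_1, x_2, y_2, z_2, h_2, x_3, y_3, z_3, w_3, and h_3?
x_1 = 2
y_1 = 13.5
z_1 = 2.5
x_2 = 11.5
y_2 = 12
z_2 = 5.5
h_2 = 7
x_3 = 11
y_3 = 4.5
z_3 = 3.5
w_3 = 3
h_3 = 3.5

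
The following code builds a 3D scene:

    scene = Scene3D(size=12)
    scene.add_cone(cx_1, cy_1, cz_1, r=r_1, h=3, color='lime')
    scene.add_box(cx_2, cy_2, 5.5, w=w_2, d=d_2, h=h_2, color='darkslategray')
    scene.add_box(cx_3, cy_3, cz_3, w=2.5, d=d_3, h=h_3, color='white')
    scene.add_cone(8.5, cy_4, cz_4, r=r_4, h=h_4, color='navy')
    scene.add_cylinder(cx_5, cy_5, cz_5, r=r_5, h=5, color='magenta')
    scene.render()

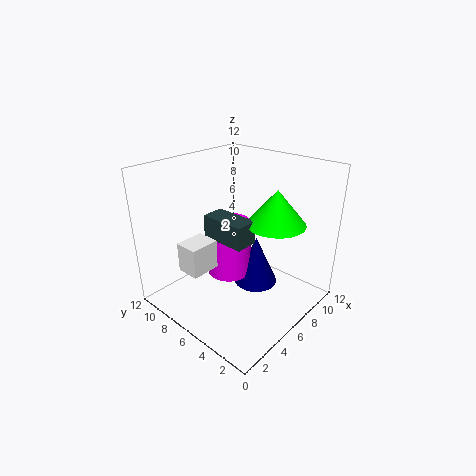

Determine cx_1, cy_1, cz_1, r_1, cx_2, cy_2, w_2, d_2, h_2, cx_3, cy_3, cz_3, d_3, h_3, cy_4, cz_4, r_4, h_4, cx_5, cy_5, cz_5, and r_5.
cx_1 = 8.5, cy_1 = 4, cz_1 = 7, r_1 = 2.5, cx_2 = 5, cy_2 = 5, w_2 = 2, d_2 = 4, h_2 = 2, cx_3 = 2, cy_3 = 7, cz_3 = 3.5, d_3 = 2, h_3 = 2.5, cy_4 = 6, cz_4 = 0.5, r_4 = 2, h_4 = 4.5, cx_5 = 7, cy_5 = 8, cz_5 = 1.5, r_5 = 2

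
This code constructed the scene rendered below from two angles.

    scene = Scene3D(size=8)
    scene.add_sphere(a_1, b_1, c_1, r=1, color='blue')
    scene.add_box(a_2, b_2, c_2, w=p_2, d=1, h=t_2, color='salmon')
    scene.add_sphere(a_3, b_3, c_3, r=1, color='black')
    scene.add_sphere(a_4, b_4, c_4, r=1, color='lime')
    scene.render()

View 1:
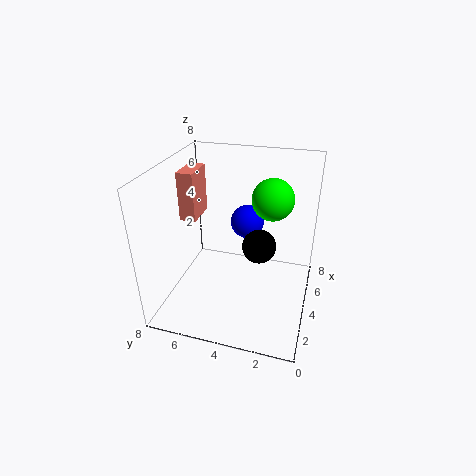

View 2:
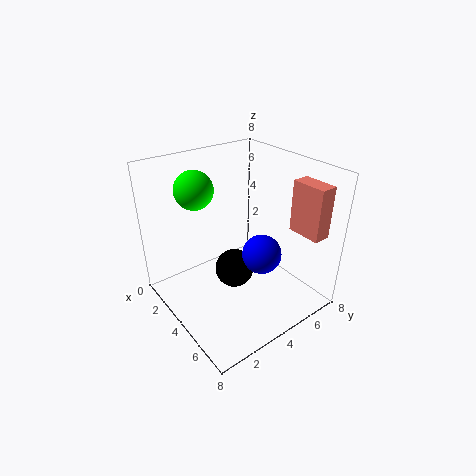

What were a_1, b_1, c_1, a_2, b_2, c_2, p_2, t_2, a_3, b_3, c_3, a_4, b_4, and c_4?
a_1 = 6; b_1 = 4; c_1 = 4; a_2 = 5; b_2 = 7; c_2 = 4; p_2 = 2; t_2 = 3; a_3 = 5; b_3 = 3; c_3 = 3; a_4 = 3; b_4 = 2; c_4 = 7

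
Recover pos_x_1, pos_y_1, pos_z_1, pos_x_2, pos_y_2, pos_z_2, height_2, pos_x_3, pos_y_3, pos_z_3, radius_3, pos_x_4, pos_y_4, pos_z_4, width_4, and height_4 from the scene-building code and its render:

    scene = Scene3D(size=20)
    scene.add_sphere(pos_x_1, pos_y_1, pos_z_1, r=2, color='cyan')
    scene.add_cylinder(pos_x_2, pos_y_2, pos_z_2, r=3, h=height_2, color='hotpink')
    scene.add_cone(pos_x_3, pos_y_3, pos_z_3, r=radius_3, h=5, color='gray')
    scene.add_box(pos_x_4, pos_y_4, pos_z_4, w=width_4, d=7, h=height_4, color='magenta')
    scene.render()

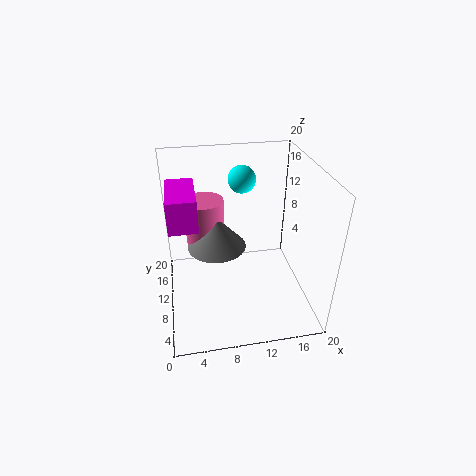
pos_x_1 = 11.5; pos_y_1 = 15; pos_z_1 = 16.5; pos_x_2 = 6; pos_y_2 = 16.5; pos_z_2 = 6; height_2 = 7; pos_x_3 = 7.5; pos_y_3 = 14.5; pos_z_3 = 6; radius_3 = 4.5; pos_x_4 = 1; pos_y_4 = 5; pos_z_4 = 14.5; width_4 = 3.5; height_4 = 4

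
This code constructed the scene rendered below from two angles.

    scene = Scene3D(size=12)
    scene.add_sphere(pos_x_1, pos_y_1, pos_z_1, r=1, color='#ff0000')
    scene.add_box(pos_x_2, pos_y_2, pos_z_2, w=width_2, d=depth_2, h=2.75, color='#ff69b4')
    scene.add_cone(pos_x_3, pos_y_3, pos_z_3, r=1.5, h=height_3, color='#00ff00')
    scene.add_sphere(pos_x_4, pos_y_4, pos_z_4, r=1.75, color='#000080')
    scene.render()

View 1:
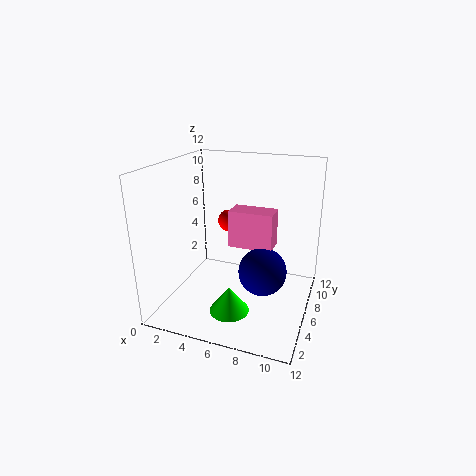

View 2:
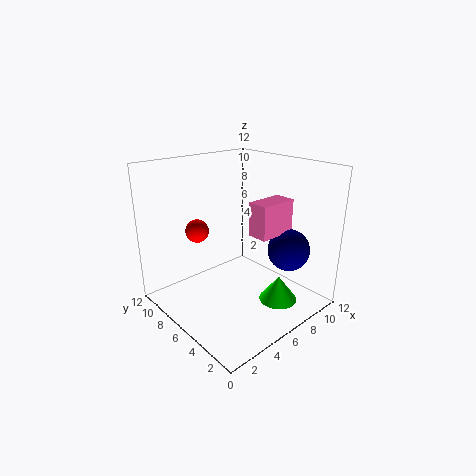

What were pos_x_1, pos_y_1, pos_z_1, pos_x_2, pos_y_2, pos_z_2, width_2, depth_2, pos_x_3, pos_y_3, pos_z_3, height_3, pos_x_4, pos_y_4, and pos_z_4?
pos_x_1 = 4, pos_y_1 = 9, pos_z_1 = 6.25, pos_x_2 = 6.25, pos_y_2 = 3.25, pos_z_2 = 6.5, width_2 = 3.25, depth_2 = 1.75, pos_x_3 = 6.75, pos_y_3 = 2, pos_z_3 = 1.75, height_3 = 2, pos_x_4 = 9, pos_y_4 = 3, pos_z_4 = 5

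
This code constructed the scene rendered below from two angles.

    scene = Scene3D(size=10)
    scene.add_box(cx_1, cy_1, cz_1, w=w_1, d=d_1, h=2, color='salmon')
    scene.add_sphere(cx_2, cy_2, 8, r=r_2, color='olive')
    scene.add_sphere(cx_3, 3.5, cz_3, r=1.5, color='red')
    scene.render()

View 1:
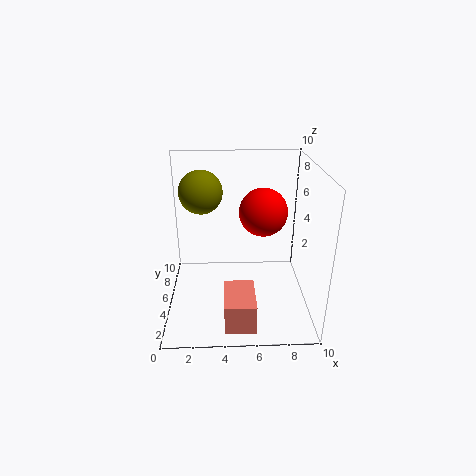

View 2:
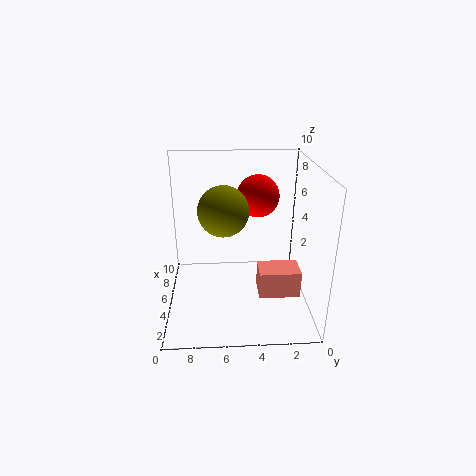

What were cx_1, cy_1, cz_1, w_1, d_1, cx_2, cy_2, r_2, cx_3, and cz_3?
cx_1 = 4
cy_1 = 0.5
cz_1 = 0.5
w_1 = 2
d_1 = 3
cx_2 = 2.5
cy_2 = 6
r_2 = 1.5
cx_3 = 6.5
cz_3 = 7.5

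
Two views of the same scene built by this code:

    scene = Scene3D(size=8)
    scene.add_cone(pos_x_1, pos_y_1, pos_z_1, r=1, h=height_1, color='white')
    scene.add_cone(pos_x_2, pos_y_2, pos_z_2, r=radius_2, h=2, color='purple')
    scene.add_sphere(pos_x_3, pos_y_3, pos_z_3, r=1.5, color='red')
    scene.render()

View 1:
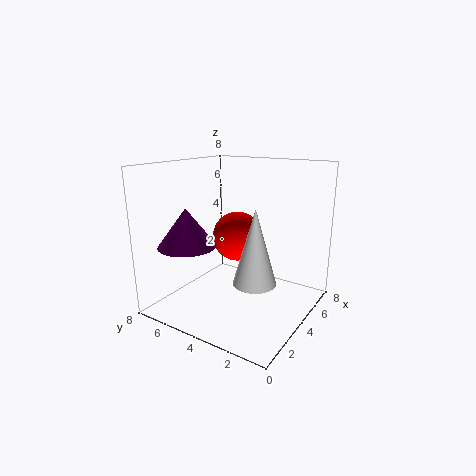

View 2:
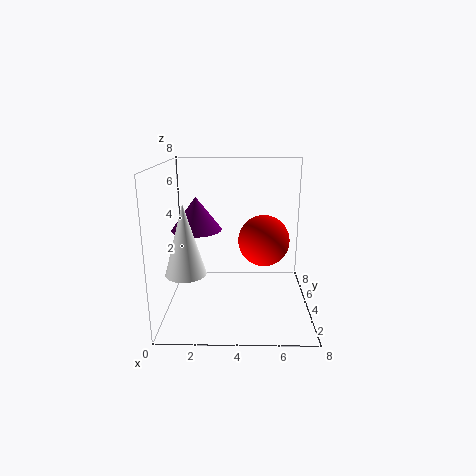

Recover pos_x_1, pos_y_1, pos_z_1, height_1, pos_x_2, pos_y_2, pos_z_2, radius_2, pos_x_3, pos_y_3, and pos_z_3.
pos_x_1 = 1.5
pos_y_1 = 1.5
pos_z_1 = 3
height_1 = 3.5
pos_x_2 = 1.5
pos_y_2 = 5.5
pos_z_2 = 4
radius_2 = 1.5
pos_x_3 = 5.5
pos_y_3 = 5
pos_z_3 = 3.5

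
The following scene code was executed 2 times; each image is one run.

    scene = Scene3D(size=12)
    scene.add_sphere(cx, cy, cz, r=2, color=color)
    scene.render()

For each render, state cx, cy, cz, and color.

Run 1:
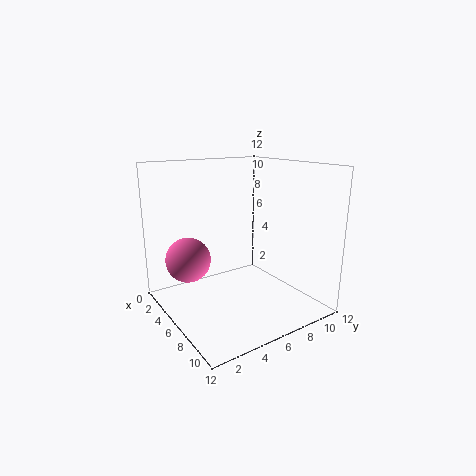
cx = 2.5, cy = 3, cz = 3.5, color = 'hotpink'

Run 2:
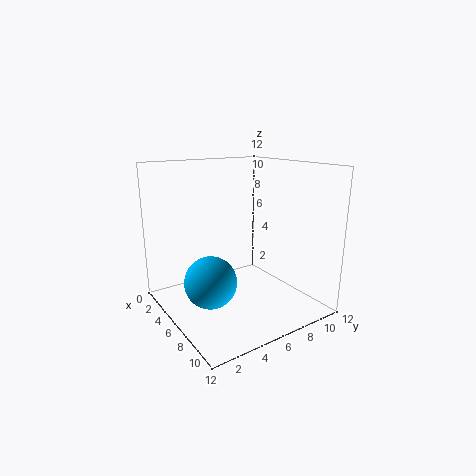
cx = 7.5, cy = 2.5, cz = 3.5, color = 'deepskyblue'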